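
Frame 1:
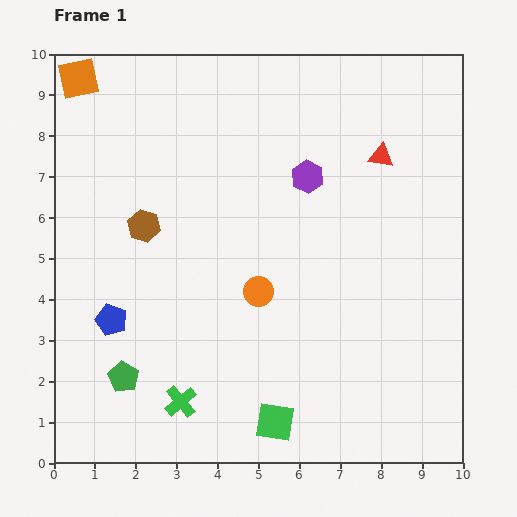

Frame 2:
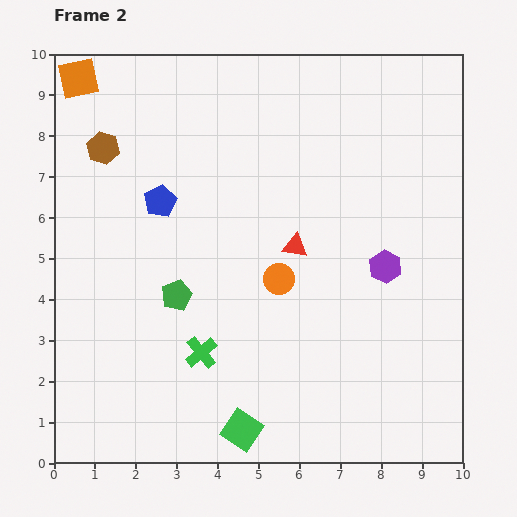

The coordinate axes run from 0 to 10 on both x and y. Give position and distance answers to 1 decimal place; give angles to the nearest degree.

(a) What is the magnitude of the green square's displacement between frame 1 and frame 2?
0.8

The green square moved from (5.4, 1.0) to (4.6, 0.8), a distance of √(0.8² + 0.2²) ≈ 0.8.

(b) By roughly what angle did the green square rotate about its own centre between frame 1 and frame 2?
26° clockwise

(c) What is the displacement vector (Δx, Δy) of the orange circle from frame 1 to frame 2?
(0.5, 0.3)

The orange circle was at (5.0, 4.2) in frame 1 and (5.5, 4.5) in frame 2.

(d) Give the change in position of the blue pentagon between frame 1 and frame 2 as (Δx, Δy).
(1.2, 2.9)

The blue pentagon was at (1.4, 3.5) in frame 1 and (2.6, 6.4) in frame 2.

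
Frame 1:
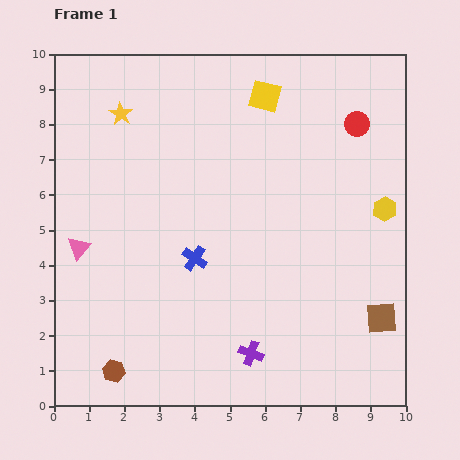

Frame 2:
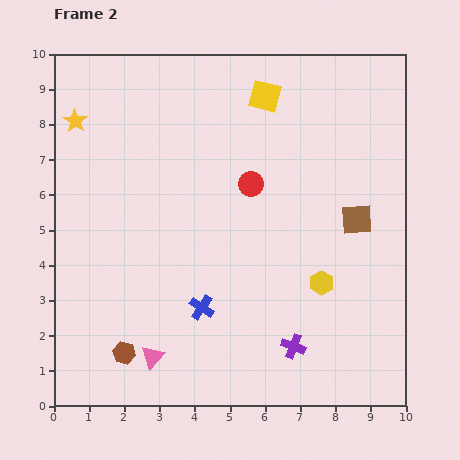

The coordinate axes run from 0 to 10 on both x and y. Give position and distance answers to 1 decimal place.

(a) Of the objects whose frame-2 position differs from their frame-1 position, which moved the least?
the brown hexagon

(moved 0.6)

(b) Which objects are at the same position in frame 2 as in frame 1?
the yellow square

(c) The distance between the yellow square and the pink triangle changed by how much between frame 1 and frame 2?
+1.3

Distance in frame 1: 6.8. Distance in frame 2: 8.1.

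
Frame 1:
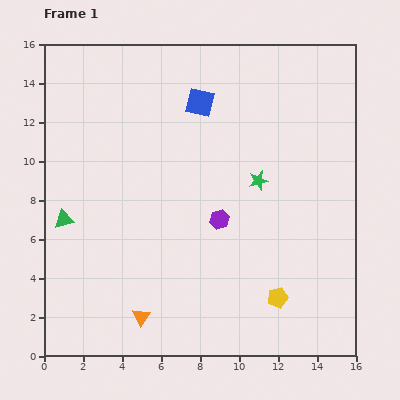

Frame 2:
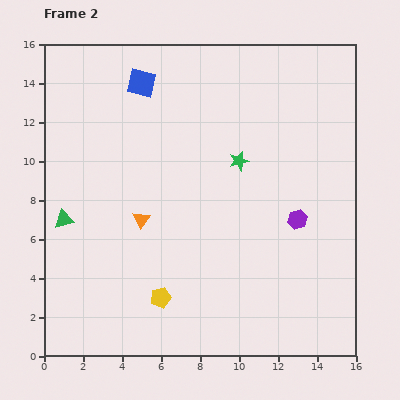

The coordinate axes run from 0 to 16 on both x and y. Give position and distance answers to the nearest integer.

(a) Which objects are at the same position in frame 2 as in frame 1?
the green triangle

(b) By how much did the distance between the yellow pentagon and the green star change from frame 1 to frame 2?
+2

Distance in frame 1: 6. Distance in frame 2: 8.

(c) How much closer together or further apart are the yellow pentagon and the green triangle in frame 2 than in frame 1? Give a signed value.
-6

Distance in frame 1: 12. Distance in frame 2: 6.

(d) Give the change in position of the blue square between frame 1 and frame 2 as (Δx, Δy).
(-3, 1)

The blue square was at (8, 13) in frame 1 and (5, 14) in frame 2.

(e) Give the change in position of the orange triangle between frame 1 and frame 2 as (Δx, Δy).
(0, 5)

The orange triangle was at (5, 2) in frame 1 and (5, 7) in frame 2.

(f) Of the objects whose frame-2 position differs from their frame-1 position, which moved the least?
the green star

(moved 1)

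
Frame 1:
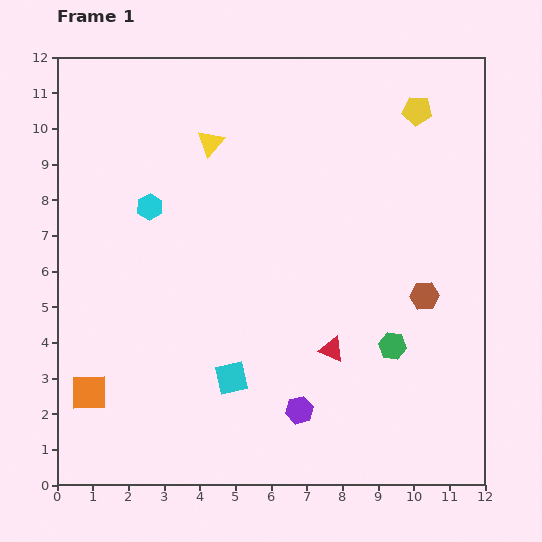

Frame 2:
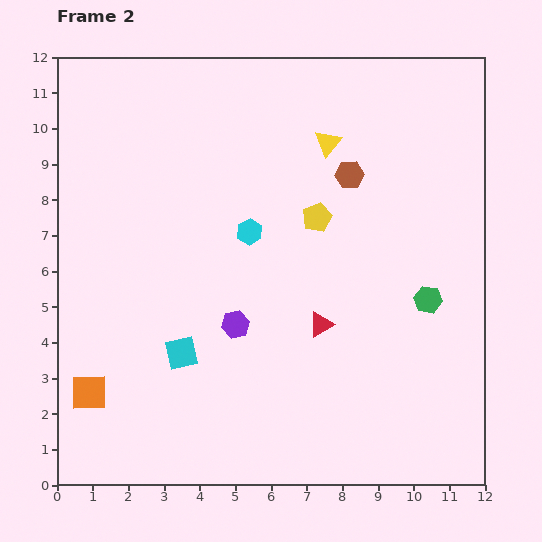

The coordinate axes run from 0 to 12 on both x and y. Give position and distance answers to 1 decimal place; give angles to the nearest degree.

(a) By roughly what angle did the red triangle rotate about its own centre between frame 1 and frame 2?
53° counter-clockwise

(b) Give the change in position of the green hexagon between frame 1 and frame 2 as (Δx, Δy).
(1.0, 1.3)

The green hexagon was at (9.4, 3.9) in frame 1 and (10.4, 5.2) in frame 2.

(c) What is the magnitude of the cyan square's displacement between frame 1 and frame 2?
1.6

The cyan square moved from (4.9, 3.0) to (3.5, 3.7), a distance of √(1.4² + 0.7²) ≈ 1.6.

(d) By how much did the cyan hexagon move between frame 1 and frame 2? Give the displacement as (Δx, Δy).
(2.8, -0.7)

The cyan hexagon was at (2.6, 7.8) in frame 1 and (5.4, 7.1) in frame 2.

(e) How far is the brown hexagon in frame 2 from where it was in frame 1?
4.0

The brown hexagon moved from (10.3, 5.3) to (8.2, 8.7), a distance of √(2.1² + 3.4²) ≈ 4.0.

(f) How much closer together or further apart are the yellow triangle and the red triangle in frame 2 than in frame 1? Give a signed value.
-1.6

Distance in frame 1: 6.7. Distance in frame 2: 5.1.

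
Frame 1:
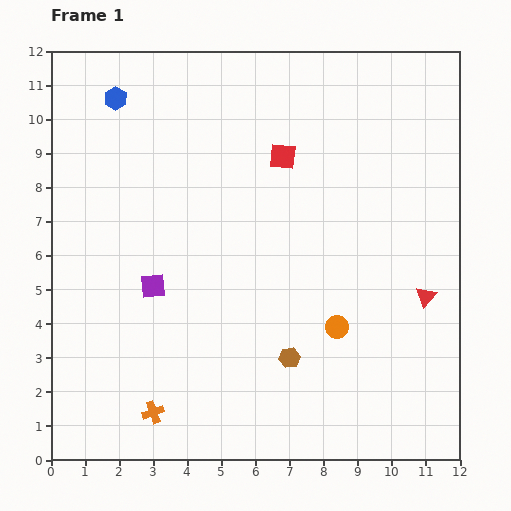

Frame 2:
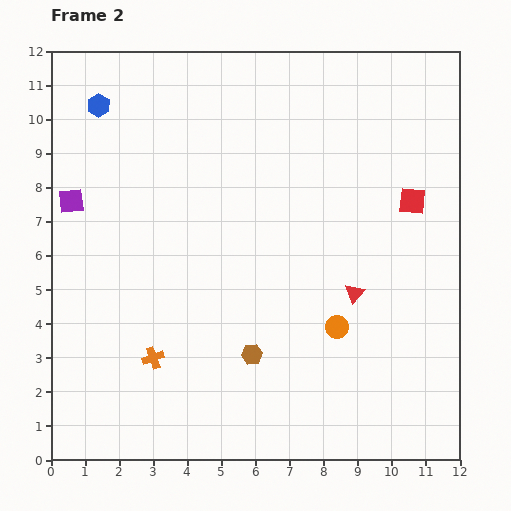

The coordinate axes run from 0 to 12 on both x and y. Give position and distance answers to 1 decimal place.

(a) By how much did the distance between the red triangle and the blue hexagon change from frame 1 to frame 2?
-1.5

Distance in frame 1: 10.8. Distance in frame 2: 9.3.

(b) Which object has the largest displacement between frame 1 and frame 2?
the red square

(moved 4.0; next 3.5)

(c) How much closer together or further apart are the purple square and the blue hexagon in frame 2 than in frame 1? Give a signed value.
-2.7

Distance in frame 1: 5.6. Distance in frame 2: 2.9.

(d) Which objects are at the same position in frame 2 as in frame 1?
the orange circle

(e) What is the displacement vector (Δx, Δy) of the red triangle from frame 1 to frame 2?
(-2.1, 0.1)

The red triangle was at (11.0, 4.8) in frame 1 and (8.9, 4.9) in frame 2.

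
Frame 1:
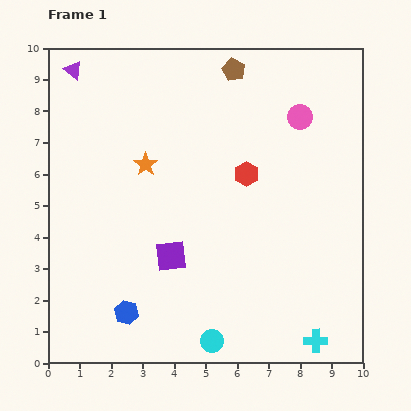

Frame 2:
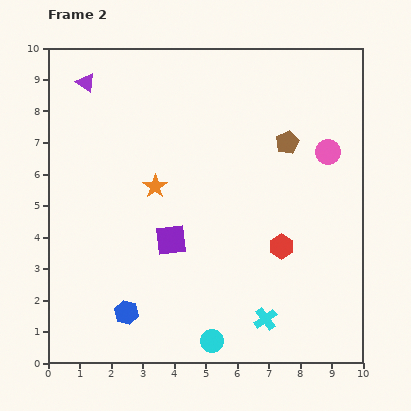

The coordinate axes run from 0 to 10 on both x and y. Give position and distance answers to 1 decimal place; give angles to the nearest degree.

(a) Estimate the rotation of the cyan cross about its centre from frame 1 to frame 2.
35° counter-clockwise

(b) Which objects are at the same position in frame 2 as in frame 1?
the cyan circle, the blue hexagon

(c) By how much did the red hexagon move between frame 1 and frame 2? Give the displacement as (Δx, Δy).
(1.1, -2.3)

The red hexagon was at (6.3, 6.0) in frame 1 and (7.4, 3.7) in frame 2.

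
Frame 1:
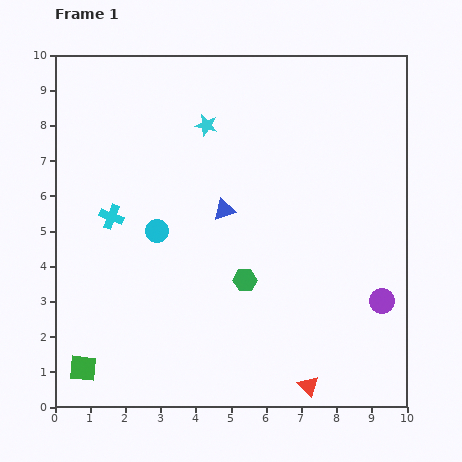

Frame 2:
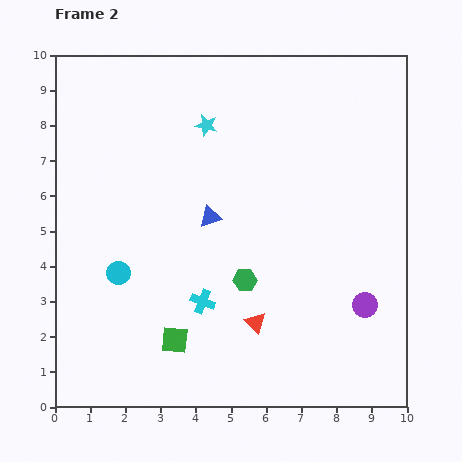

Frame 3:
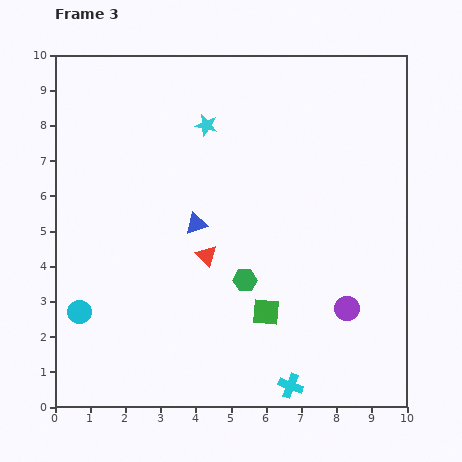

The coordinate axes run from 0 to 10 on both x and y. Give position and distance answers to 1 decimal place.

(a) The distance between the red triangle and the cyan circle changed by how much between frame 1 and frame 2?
-2.1

Distance in frame 1: 6.2. Distance in frame 2: 4.1.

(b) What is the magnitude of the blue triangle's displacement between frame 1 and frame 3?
0.9

The blue triangle moved from (4.8, 5.6) to (4.0, 5.2), a distance of √(0.8² + 0.4²) ≈ 0.9.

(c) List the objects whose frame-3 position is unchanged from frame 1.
the green hexagon, the cyan star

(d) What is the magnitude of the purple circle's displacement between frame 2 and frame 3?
0.5

The purple circle moved from (8.8, 2.9) to (8.3, 2.8), a distance of √(0.5² + 0.1²) ≈ 0.5.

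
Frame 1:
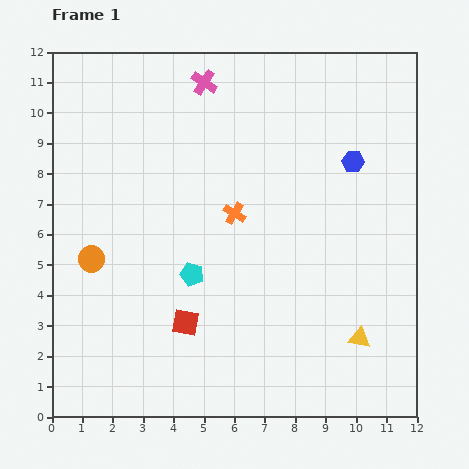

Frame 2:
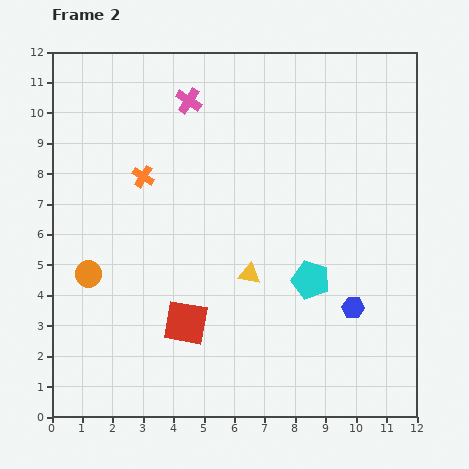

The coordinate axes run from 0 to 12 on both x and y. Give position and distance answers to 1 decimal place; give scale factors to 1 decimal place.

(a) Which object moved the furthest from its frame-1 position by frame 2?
the blue hexagon

(moved 4.8; next 4.2)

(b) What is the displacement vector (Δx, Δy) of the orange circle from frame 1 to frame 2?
(-0.1, -0.5)

The orange circle was at (1.3, 5.2) in frame 1 and (1.2, 4.7) in frame 2.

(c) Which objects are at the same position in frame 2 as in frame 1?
the red square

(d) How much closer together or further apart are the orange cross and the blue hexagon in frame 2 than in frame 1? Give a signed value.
+3.8

Distance in frame 1: 4.3. Distance in frame 2: 8.1.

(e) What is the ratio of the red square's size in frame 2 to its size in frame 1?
1.6×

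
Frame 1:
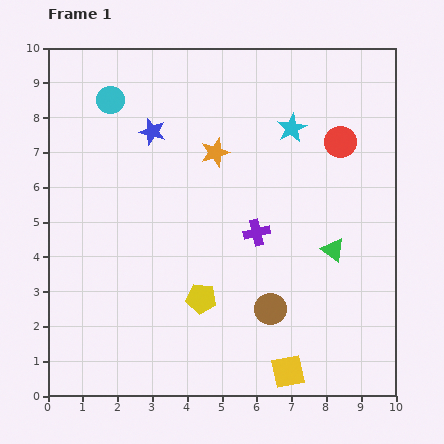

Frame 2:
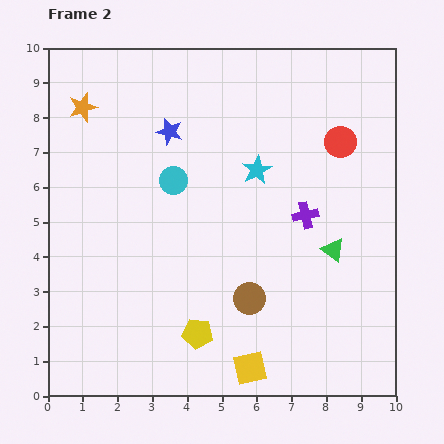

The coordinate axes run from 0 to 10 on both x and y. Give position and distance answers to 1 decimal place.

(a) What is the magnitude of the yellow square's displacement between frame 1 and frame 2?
1.1

The yellow square moved from (6.9, 0.7) to (5.8, 0.8), a distance of √(1.1² + 0.1²) ≈ 1.1.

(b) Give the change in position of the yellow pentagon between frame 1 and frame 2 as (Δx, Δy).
(-0.1, -1.0)

The yellow pentagon was at (4.4, 2.8) in frame 1 and (4.3, 1.8) in frame 2.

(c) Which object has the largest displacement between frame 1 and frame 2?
the orange star

(moved 4.0; next 2.9)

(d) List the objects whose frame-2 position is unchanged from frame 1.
the green triangle, the red circle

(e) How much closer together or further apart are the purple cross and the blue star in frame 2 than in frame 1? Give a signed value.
+0.4

Distance in frame 1: 4.2. Distance in frame 2: 4.6.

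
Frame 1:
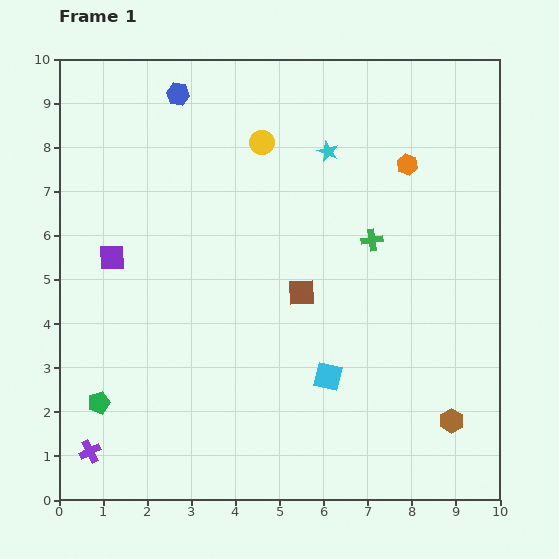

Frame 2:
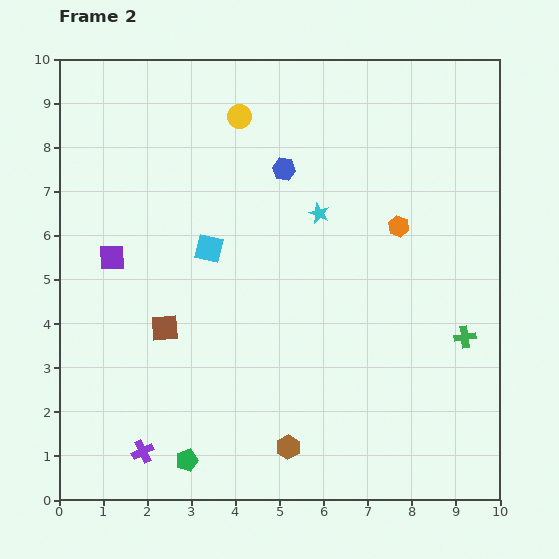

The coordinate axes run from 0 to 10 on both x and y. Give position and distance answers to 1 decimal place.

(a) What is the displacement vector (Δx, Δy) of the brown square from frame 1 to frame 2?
(-3.1, -0.8)

The brown square was at (5.5, 4.7) in frame 1 and (2.4, 3.9) in frame 2.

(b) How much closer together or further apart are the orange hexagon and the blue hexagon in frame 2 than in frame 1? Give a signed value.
-2.5

Distance in frame 1: 5.4. Distance in frame 2: 2.9.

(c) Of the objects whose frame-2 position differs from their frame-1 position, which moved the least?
the yellow circle

(moved 0.8)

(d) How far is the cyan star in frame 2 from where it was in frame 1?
1.4

The cyan star moved from (6.1, 7.9) to (5.9, 6.5), a distance of √(0.2² + 1.4²) ≈ 1.4.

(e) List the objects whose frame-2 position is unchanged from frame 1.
the purple square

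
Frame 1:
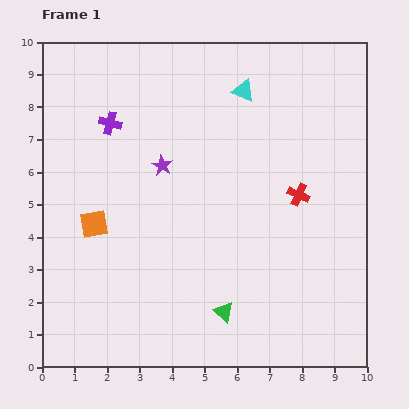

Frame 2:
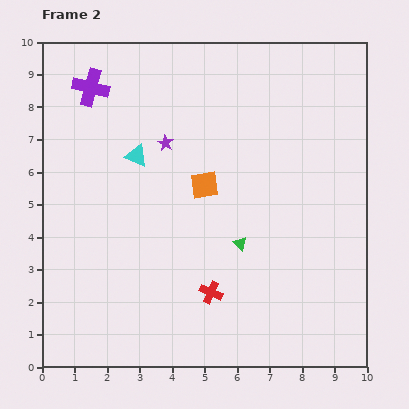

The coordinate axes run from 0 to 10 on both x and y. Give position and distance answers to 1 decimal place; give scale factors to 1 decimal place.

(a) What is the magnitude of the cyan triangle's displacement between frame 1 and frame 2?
3.9

The cyan triangle moved from (6.2, 8.5) to (2.9, 6.5), a distance of √(3.3² + 2.0²) ≈ 3.9.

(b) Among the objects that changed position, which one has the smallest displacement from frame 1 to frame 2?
the purple star

(moved 0.7)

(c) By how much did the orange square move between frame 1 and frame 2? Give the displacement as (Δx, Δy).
(3.4, 1.2)

The orange square was at (1.6, 4.4) in frame 1 and (5.0, 5.6) in frame 2.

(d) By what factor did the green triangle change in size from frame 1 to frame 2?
0.7×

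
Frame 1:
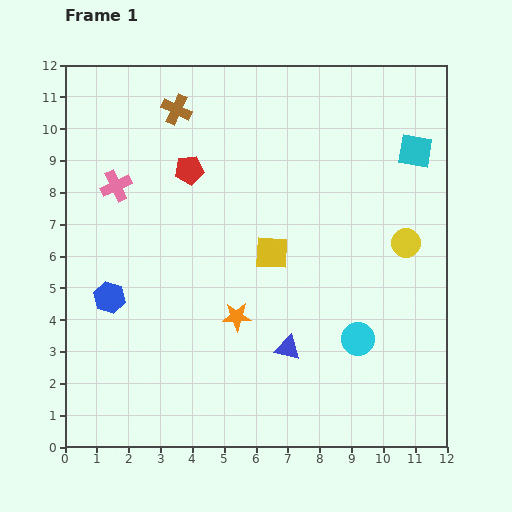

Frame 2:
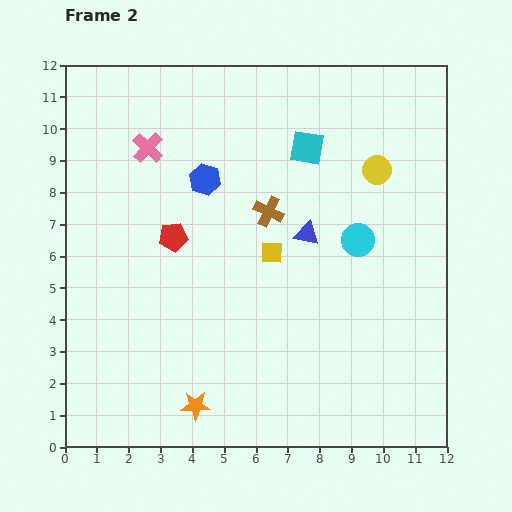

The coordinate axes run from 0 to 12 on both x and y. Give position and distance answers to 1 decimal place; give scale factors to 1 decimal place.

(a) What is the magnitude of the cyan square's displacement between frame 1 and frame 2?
3.4

The cyan square moved from (11.0, 9.3) to (7.6, 9.4), a distance of √(3.4² + 0.1²) ≈ 3.4.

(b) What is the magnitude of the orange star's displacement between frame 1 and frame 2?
3.1

The orange star moved from (5.4, 4.1) to (4.1, 1.3), a distance of √(1.3² + 2.8²) ≈ 3.1.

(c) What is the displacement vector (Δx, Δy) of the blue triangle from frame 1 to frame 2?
(0.6, 3.6)

The blue triangle was at (7.0, 3.1) in frame 1 and (7.6, 6.7) in frame 2.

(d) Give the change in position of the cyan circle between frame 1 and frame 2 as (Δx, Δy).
(0.0, 3.1)

The cyan circle was at (9.2, 3.4) in frame 1 and (9.2, 6.5) in frame 2.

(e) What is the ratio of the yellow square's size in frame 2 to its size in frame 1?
0.7×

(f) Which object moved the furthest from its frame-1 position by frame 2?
the blue hexagon

(moved 4.8; next 4.3)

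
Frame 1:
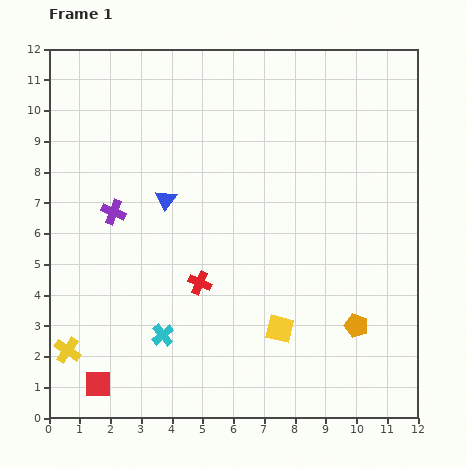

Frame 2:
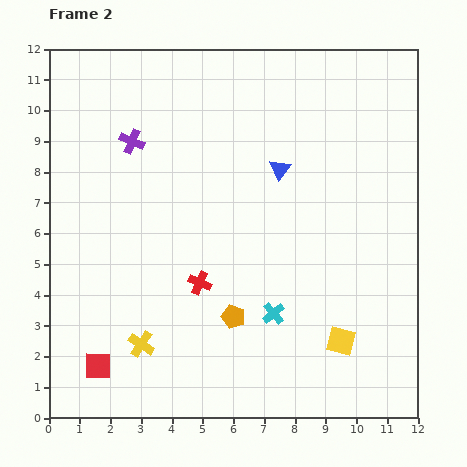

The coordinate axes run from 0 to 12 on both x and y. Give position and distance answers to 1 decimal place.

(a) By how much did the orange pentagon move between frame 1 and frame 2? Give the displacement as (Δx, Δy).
(-4.0, 0.3)

The orange pentagon was at (10.0, 3.0) in frame 1 and (6.0, 3.3) in frame 2.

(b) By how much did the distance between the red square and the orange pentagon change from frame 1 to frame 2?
-3.9

Distance in frame 1: 8.6. Distance in frame 2: 4.7.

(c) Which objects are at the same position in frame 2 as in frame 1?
the red cross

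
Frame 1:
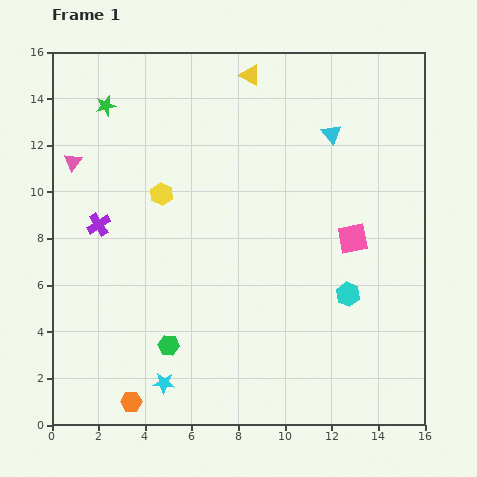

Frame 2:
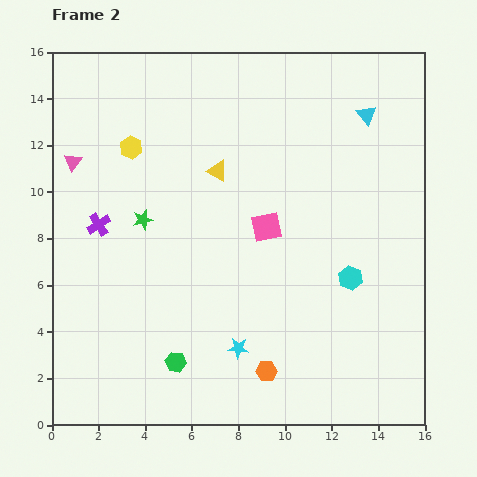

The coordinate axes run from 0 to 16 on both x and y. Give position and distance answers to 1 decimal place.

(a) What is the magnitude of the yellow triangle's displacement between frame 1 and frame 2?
4.3

The yellow triangle moved from (8.5, 15.0) to (7.1, 10.9), a distance of √(1.4² + 4.1²) ≈ 4.3.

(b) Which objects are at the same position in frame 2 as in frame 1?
the purple cross, the pink triangle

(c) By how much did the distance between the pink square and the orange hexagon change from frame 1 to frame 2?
-5.6

Distance in frame 1: 11.8. Distance in frame 2: 6.2.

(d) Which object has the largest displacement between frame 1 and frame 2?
the orange hexagon

(moved 5.9; next 5.2)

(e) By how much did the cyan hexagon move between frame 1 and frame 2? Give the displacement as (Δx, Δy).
(0.1, 0.7)

The cyan hexagon was at (12.7, 5.6) in frame 1 and (12.8, 6.3) in frame 2.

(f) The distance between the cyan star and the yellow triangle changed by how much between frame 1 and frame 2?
-6.0

Distance in frame 1: 13.7. Distance in frame 2: 7.7.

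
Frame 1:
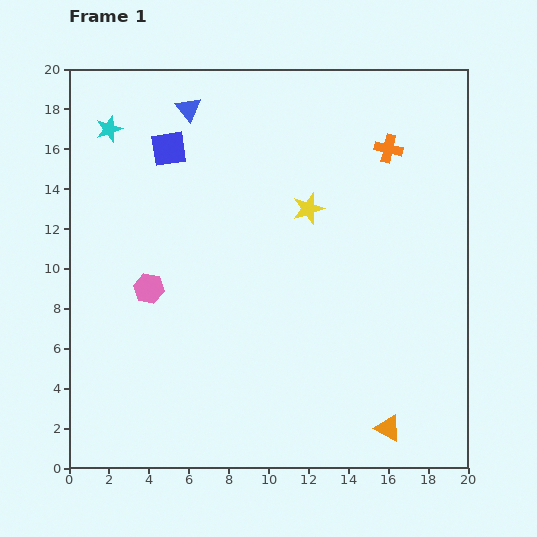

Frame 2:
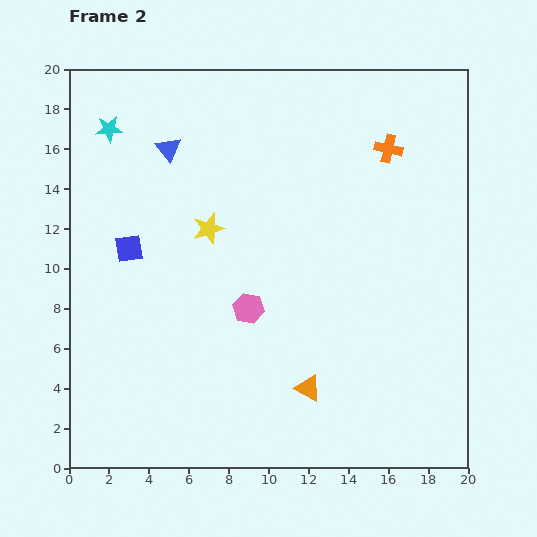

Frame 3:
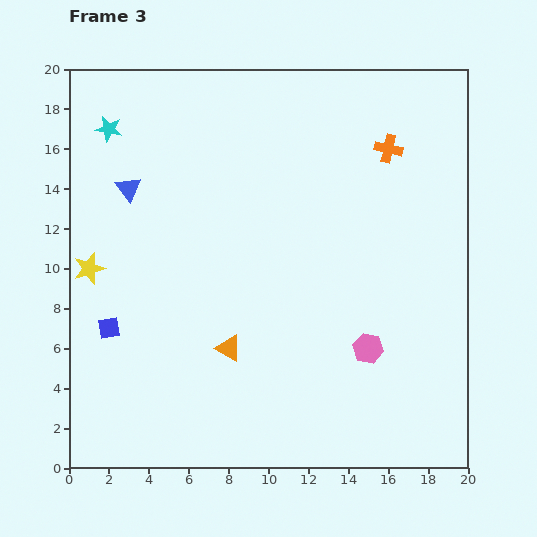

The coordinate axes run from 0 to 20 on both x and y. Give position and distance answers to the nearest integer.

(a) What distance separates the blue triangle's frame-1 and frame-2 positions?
2

The blue triangle moved from (6, 18) to (5, 16), a distance of √(1² + 2²) ≈ 2.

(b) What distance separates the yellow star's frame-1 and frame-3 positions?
11

The yellow star moved from (12, 13) to (1, 10), a distance of √(11² + 3²) ≈ 11.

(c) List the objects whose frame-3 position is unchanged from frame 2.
the orange cross, the cyan star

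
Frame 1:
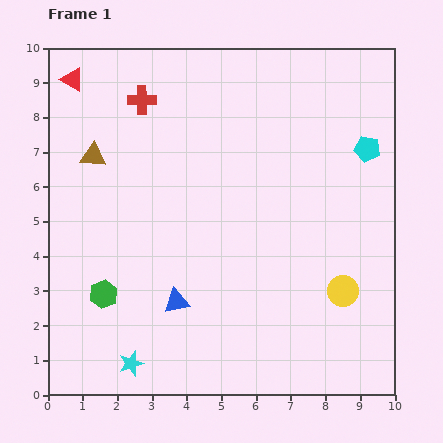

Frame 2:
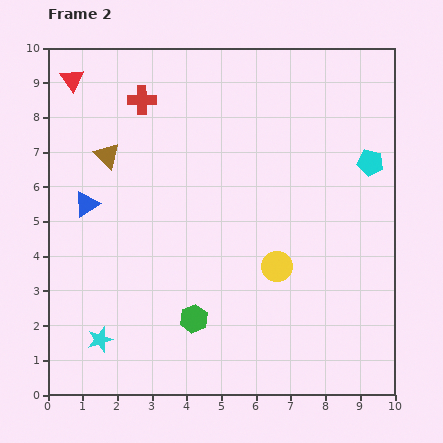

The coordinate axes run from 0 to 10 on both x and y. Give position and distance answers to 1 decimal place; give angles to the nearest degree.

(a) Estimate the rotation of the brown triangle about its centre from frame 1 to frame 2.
40° clockwise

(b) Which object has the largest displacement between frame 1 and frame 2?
the blue triangle

(moved 3.8; next 2.7)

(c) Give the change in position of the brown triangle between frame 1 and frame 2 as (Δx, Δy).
(0.4, 0.0)

The brown triangle was at (1.3, 6.9) in frame 1 and (1.7, 6.9) in frame 2.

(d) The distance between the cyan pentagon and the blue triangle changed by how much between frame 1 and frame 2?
+1.3

Distance in frame 1: 7.0. Distance in frame 2: 8.3.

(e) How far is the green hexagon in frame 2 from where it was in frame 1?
2.7

The green hexagon moved from (1.6, 2.9) to (4.2, 2.2), a distance of √(2.6² + 0.7²) ≈ 2.7.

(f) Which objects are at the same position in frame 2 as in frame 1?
the red cross, the red triangle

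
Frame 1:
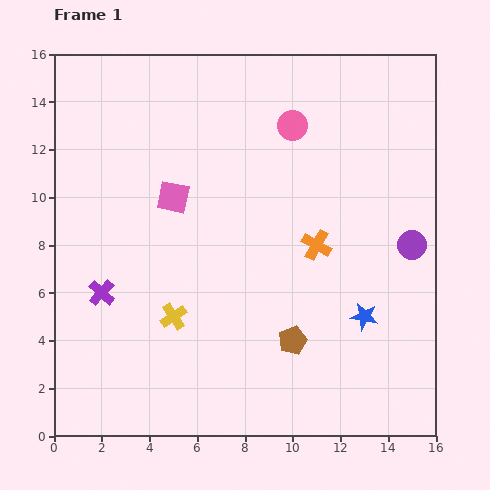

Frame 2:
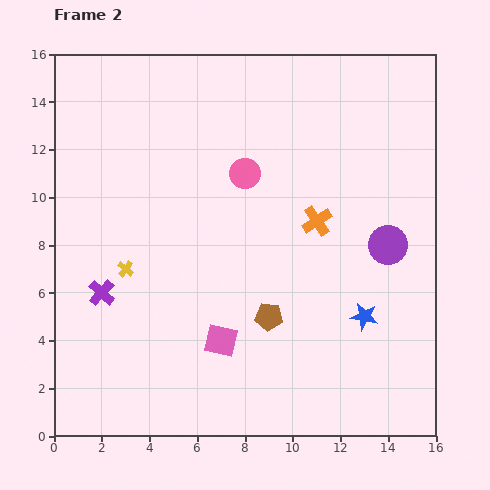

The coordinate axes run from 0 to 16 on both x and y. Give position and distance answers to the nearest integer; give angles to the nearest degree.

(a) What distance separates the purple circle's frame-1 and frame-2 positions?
1

The purple circle moved from (15, 8) to (14, 8), a distance of √(1² + 0²) ≈ 1.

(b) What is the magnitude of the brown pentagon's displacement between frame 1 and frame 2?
1

The brown pentagon moved from (10, 4) to (9, 5), a distance of √(1² + 1²) ≈ 1.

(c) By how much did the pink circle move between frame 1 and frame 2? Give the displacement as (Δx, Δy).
(-2, -2)

The pink circle was at (10, 13) in frame 1 and (8, 11) in frame 2.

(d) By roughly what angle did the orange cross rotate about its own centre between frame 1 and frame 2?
27° clockwise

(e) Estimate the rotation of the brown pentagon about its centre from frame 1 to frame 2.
28° clockwise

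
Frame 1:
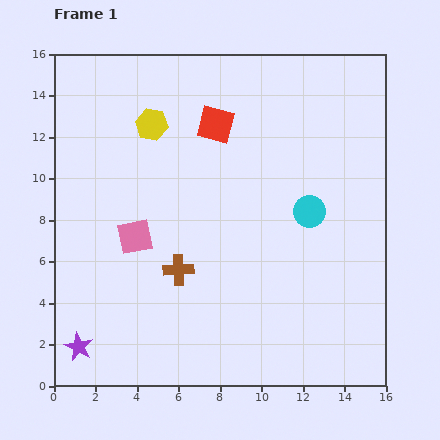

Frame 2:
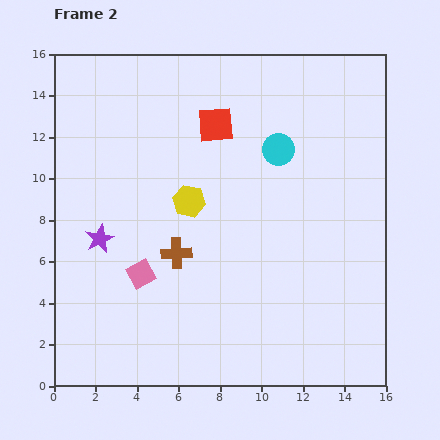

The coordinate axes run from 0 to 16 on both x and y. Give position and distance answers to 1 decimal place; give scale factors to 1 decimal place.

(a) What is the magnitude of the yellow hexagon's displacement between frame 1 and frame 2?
4.1

The yellow hexagon moved from (4.7, 12.6) to (6.5, 8.9), a distance of √(1.8² + 3.7²) ≈ 4.1.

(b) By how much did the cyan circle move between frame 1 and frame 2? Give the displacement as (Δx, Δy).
(-1.5, 3.0)

The cyan circle was at (12.3, 8.4) in frame 1 and (10.8, 11.4) in frame 2.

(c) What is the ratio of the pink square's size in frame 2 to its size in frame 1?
0.8×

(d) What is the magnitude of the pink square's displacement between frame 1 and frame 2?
1.8

The pink square moved from (3.9, 7.2) to (4.2, 5.4), a distance of √(0.3² + 1.8²) ≈ 1.8.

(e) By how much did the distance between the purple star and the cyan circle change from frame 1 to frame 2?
-3.3

Distance in frame 1: 12.9. Distance in frame 2: 9.6.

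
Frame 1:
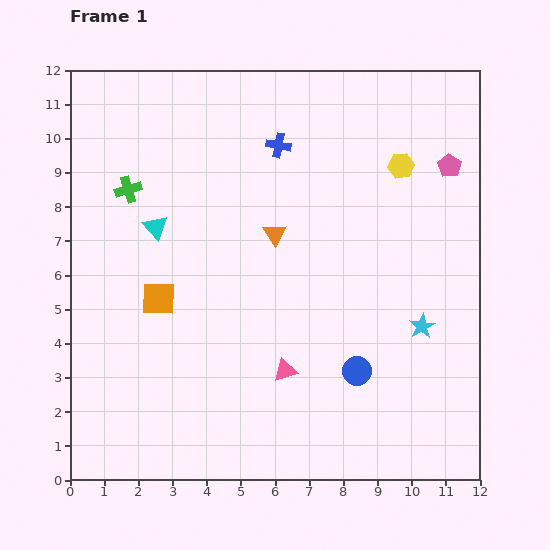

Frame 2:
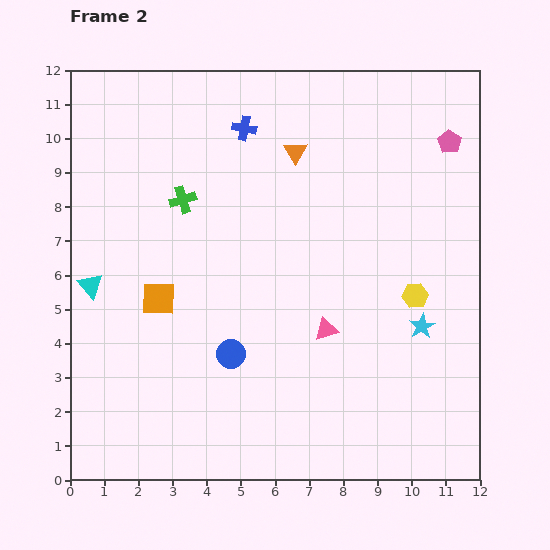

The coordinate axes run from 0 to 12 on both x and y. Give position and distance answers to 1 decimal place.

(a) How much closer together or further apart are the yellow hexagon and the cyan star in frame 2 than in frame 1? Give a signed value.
-3.8

Distance in frame 1: 4.7. Distance in frame 2: 0.9.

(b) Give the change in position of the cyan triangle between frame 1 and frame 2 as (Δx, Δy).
(-1.9, -1.7)

The cyan triangle was at (2.5, 7.4) in frame 1 and (0.6, 5.7) in frame 2.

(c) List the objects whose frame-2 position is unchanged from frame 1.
the orange square, the cyan star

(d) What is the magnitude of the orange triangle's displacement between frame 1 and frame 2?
2.5

The orange triangle moved from (6.0, 7.2) to (6.6, 9.6), a distance of √(0.6² + 2.4²) ≈ 2.5.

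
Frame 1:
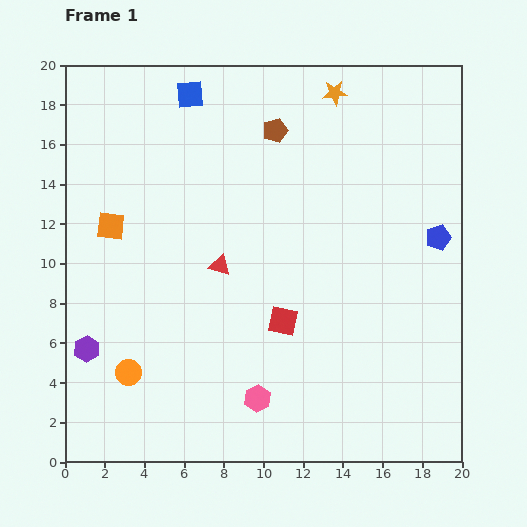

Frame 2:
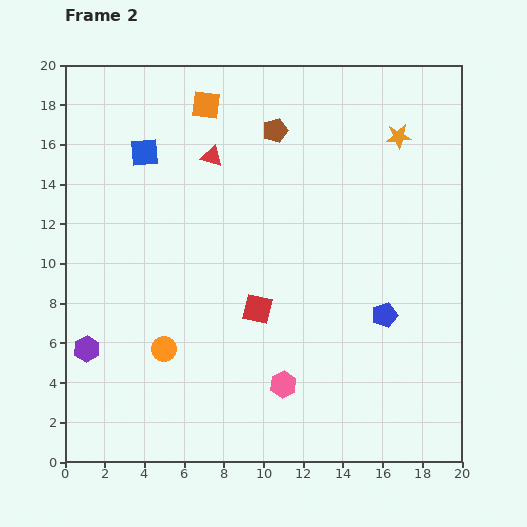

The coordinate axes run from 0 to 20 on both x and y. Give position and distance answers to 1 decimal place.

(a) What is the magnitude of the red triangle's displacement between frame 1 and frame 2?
5.5

The red triangle moved from (7.8, 9.9) to (7.4, 15.4), a distance of √(0.4² + 5.5²) ≈ 5.5.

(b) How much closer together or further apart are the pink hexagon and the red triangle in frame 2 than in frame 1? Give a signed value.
+5.1

Distance in frame 1: 7.0. Distance in frame 2: 12.1.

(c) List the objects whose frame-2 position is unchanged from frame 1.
the brown pentagon, the purple hexagon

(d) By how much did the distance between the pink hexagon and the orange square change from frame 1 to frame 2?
+3.2

Distance in frame 1: 11.4. Distance in frame 2: 14.6.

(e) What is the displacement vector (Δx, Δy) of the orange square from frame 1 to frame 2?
(4.8, 6.1)

The orange square was at (2.3, 11.9) in frame 1 and (7.1, 18.0) in frame 2.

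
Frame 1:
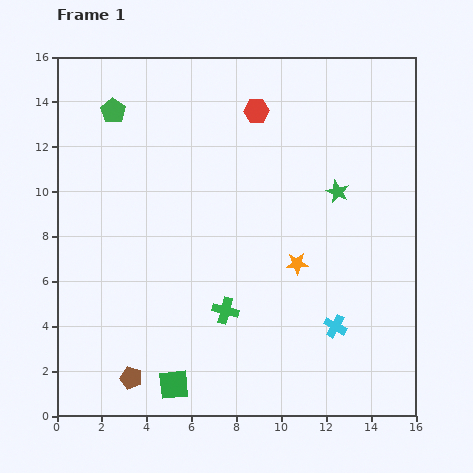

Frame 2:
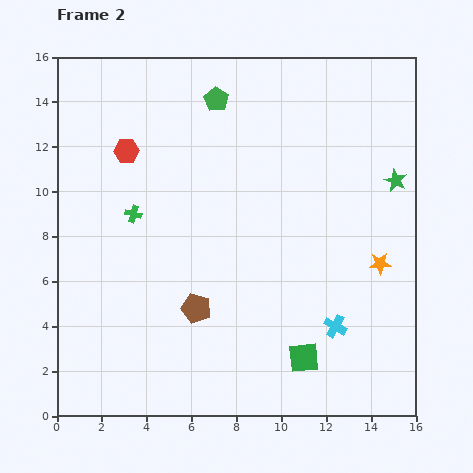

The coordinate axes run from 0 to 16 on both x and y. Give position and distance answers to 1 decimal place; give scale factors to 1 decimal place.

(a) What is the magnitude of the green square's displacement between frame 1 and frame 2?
5.9

The green square moved from (5.2, 1.4) to (11.0, 2.6), a distance of √(5.8² + 1.2²) ≈ 5.9.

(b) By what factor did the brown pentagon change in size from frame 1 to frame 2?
1.3×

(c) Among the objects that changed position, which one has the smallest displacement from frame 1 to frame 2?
the green star

(moved 2.6)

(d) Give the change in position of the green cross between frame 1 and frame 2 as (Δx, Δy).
(-4.1, 4.3)

The green cross was at (7.5, 4.7) in frame 1 and (3.4, 9.0) in frame 2.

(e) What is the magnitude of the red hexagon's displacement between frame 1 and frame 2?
6.1

The red hexagon moved from (8.9, 13.6) to (3.1, 11.8), a distance of √(5.8² + 1.8²) ≈ 6.1.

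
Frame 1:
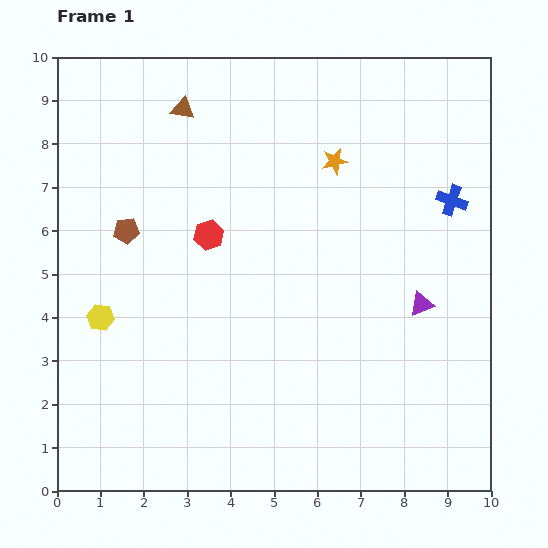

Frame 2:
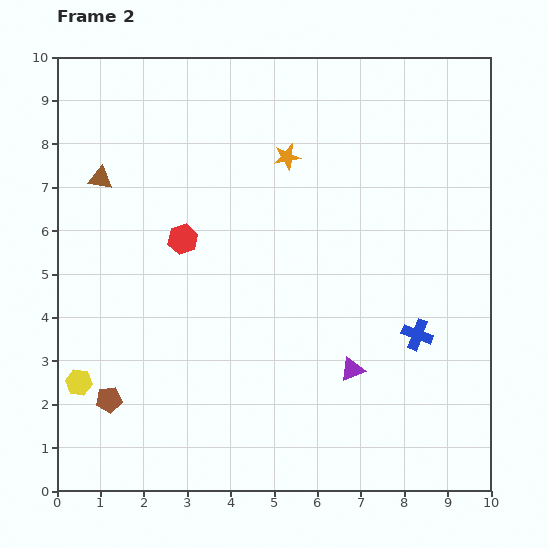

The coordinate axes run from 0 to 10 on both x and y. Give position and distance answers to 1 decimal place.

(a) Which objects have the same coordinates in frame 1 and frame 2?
none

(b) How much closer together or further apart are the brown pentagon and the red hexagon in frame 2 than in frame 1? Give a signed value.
+2.2

Distance in frame 1: 1.9. Distance in frame 2: 4.1.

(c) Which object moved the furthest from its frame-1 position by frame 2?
the brown pentagon

(moved 3.9; next 3.2)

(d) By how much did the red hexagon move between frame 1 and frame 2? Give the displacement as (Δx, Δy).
(-0.6, -0.1)

The red hexagon was at (3.5, 5.9) in frame 1 and (2.9, 5.8) in frame 2.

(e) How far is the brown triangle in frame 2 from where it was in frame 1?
2.5

The brown triangle moved from (2.9, 8.8) to (1.0, 7.2), a distance of √(1.9² + 1.6²) ≈ 2.5.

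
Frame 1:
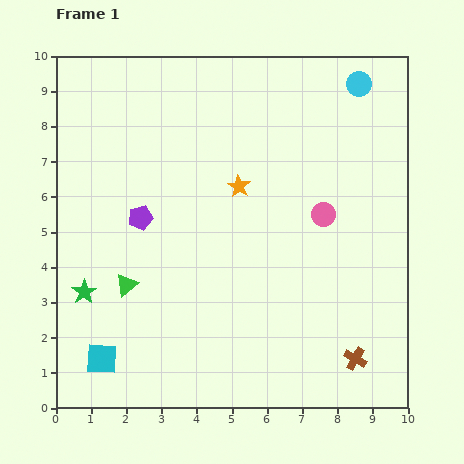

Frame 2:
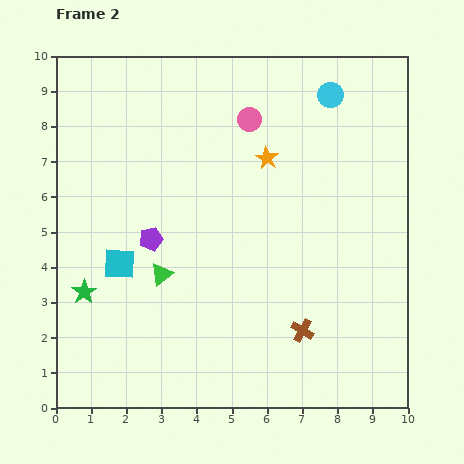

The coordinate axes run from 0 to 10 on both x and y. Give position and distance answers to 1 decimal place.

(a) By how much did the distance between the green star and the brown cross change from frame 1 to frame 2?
-1.6

Distance in frame 1: 7.9. Distance in frame 2: 6.3.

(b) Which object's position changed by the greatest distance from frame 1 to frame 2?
the pink circle

(moved 3.4; next 2.7)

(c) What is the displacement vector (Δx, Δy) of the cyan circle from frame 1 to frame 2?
(-0.8, -0.3)

The cyan circle was at (8.6, 9.2) in frame 1 and (7.8, 8.9) in frame 2.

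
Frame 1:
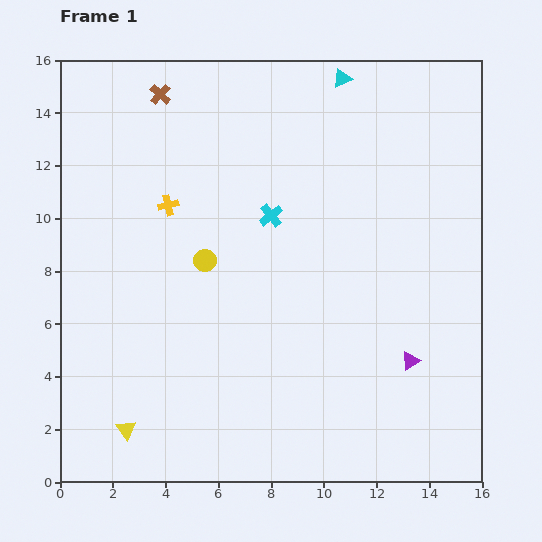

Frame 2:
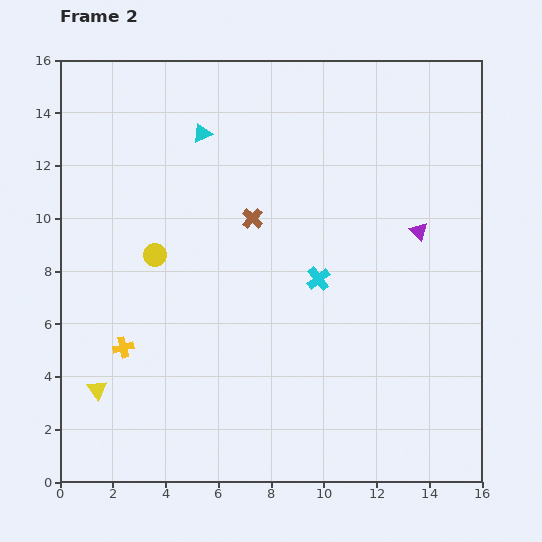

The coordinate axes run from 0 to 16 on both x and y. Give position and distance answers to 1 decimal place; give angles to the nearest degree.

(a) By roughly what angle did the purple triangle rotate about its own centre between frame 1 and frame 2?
42° counter-clockwise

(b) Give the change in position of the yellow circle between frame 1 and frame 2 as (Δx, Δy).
(-1.9, 0.2)

The yellow circle was at (5.5, 8.4) in frame 1 and (3.6, 8.6) in frame 2.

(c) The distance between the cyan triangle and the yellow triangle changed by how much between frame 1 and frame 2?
-5.1

Distance in frame 1: 15.6. Distance in frame 2: 10.5.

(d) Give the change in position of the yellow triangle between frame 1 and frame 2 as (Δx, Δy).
(-1.1, 1.5)

The yellow triangle was at (2.5, 2.0) in frame 1 and (1.4, 3.5) in frame 2.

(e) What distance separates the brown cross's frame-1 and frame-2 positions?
5.9

The brown cross moved from (3.8, 14.7) to (7.3, 10.0), a distance of √(3.5² + 4.7²) ≈ 5.9.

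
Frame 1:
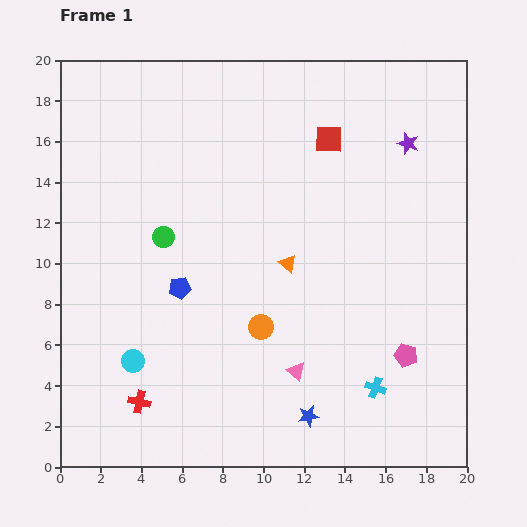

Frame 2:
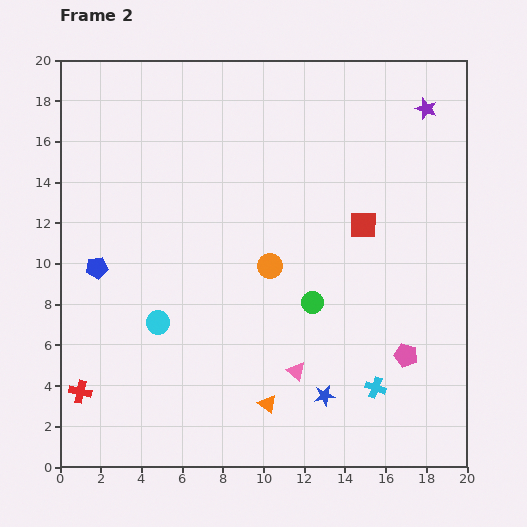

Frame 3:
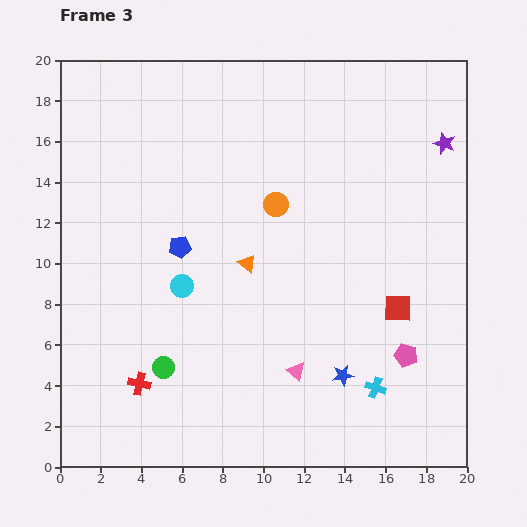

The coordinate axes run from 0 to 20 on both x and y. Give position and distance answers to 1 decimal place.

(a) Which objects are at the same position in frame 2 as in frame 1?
the pink pentagon, the cyan cross, the pink triangle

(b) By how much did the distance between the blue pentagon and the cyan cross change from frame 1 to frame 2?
+4.1

Distance in frame 1: 10.8. Distance in frame 2: 14.9.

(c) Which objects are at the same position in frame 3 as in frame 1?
the pink pentagon, the cyan cross, the pink triangle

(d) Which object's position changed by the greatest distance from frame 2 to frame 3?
the green circle

(moved 8.0; next 7.0)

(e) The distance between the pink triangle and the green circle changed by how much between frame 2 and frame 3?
+3.0

Distance in frame 2: 3.5. Distance in frame 3: 6.5.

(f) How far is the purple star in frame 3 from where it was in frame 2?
1.9

The purple star moved from (18.0, 17.6) to (18.9, 15.9), a distance of √(0.9² + 1.7²) ≈ 1.9.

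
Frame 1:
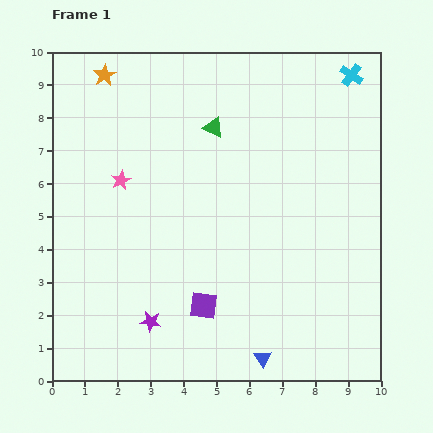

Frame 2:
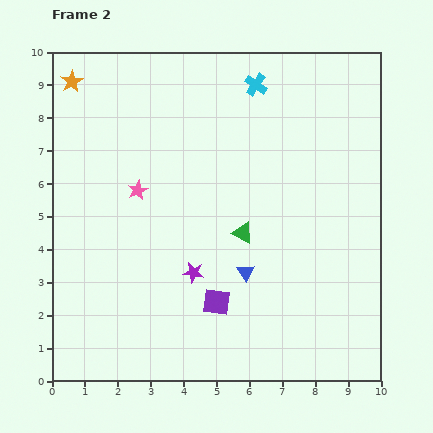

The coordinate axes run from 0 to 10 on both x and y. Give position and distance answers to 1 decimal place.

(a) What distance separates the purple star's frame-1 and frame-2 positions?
2.0

The purple star moved from (3.0, 1.8) to (4.3, 3.3), a distance of √(1.3² + 1.5²) ≈ 2.0.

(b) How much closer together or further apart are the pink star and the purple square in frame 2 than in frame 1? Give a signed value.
-0.3

Distance in frame 1: 4.5. Distance in frame 2: 4.2.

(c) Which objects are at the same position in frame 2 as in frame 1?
none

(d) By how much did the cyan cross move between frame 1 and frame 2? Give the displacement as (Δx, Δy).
(-2.9, -0.3)

The cyan cross was at (9.1, 9.3) in frame 1 and (6.2, 9.0) in frame 2.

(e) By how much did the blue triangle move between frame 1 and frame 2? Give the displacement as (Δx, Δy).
(-0.5, 2.6)

The blue triangle was at (6.4, 0.7) in frame 1 and (5.9, 3.3) in frame 2.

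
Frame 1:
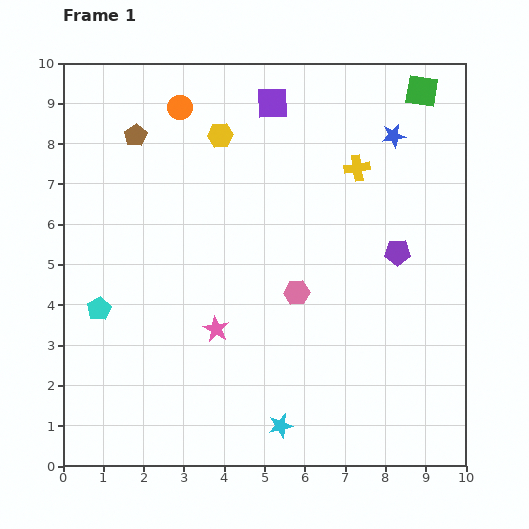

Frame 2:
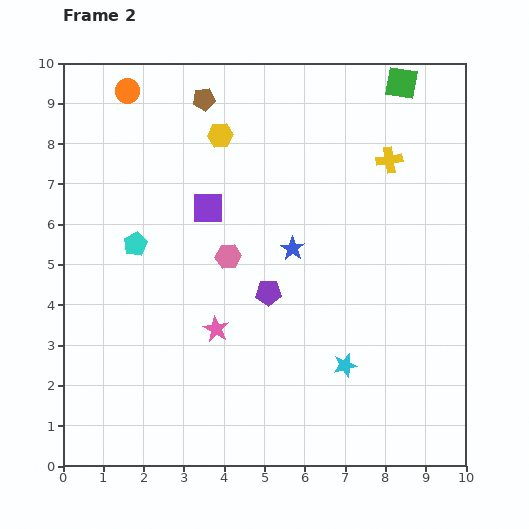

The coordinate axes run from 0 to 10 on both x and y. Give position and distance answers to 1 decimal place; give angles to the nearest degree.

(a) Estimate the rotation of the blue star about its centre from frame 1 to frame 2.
28° counter-clockwise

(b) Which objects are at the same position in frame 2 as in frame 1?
the yellow hexagon, the pink star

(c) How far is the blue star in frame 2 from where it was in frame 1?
3.8

The blue star moved from (8.2, 8.2) to (5.7, 5.4), a distance of √(2.5² + 2.8²) ≈ 3.8.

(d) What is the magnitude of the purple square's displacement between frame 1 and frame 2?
3.1

The purple square moved from (5.2, 9.0) to (3.6, 6.4), a distance of √(1.6² + 2.6²) ≈ 3.1.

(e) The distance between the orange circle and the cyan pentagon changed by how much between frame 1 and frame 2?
-1.6

Distance in frame 1: 5.4. Distance in frame 2: 3.8.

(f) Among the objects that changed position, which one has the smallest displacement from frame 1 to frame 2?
the green square

(moved 0.5)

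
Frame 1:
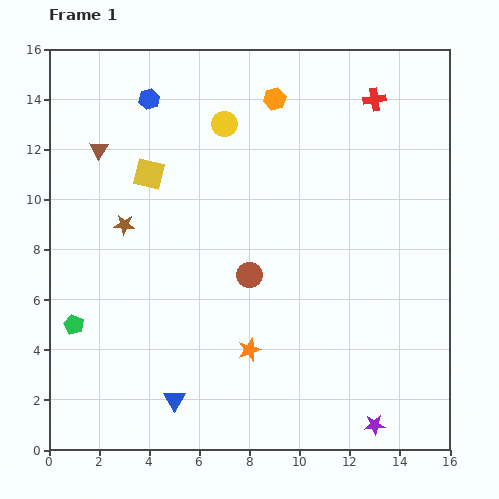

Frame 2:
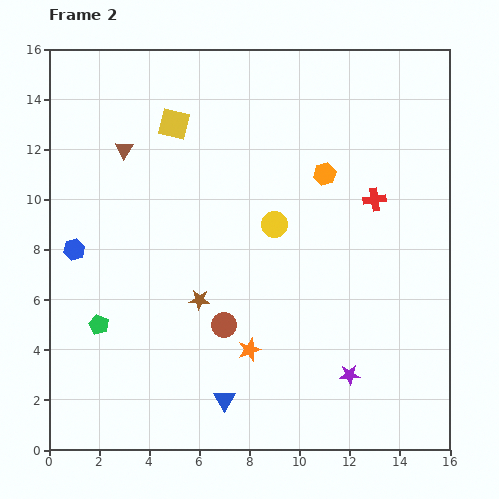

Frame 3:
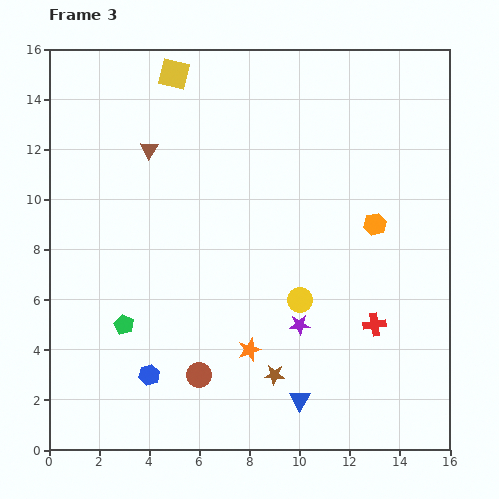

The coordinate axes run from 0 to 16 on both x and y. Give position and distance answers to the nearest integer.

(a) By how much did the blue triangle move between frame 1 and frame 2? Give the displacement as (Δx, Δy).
(2, 0)

The blue triangle was at (5, 2) in frame 1 and (7, 2) in frame 2.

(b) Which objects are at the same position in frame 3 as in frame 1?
the orange star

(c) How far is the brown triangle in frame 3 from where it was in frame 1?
2

The brown triangle moved from (2, 12) to (4, 12), a distance of √(2² + 0²) ≈ 2.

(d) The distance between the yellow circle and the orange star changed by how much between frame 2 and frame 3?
-2

Distance in frame 2: 5. Distance in frame 3: 3.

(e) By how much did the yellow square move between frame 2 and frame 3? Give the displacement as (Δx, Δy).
(0, 2)

The yellow square was at (5, 13) in frame 2 and (5, 15) in frame 3.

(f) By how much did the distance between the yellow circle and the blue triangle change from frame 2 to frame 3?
-3

Distance in frame 2: 7. Distance in frame 3: 4.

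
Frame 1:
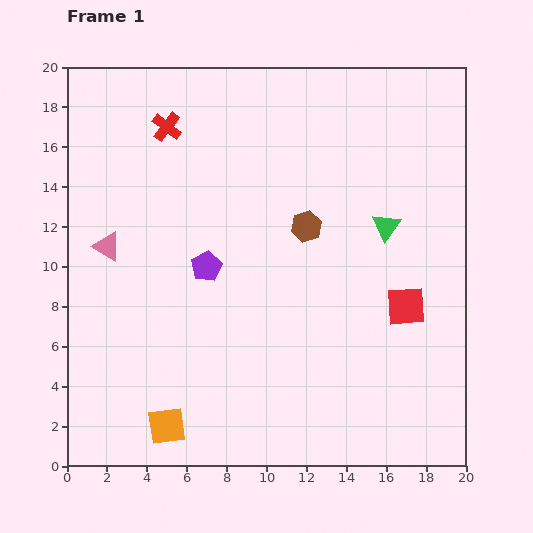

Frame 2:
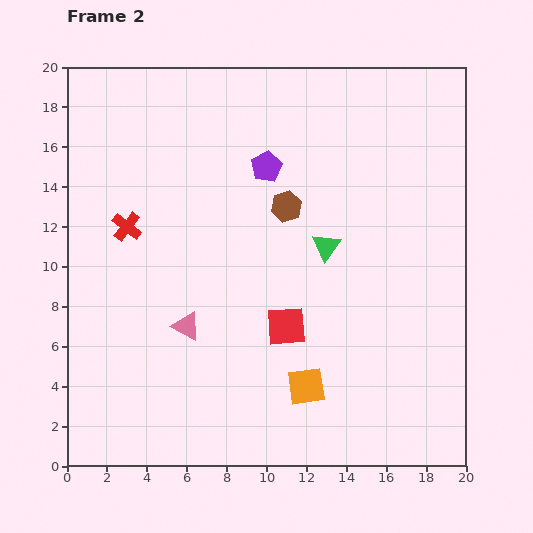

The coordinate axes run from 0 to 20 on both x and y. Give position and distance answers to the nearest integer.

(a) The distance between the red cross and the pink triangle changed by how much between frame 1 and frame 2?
-1

Distance in frame 1: 7. Distance in frame 2: 6.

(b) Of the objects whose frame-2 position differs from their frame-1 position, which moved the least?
the brown hexagon

(moved 1)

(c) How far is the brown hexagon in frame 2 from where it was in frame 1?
1

The brown hexagon moved from (12, 12) to (11, 13), a distance of √(1² + 1²) ≈ 1.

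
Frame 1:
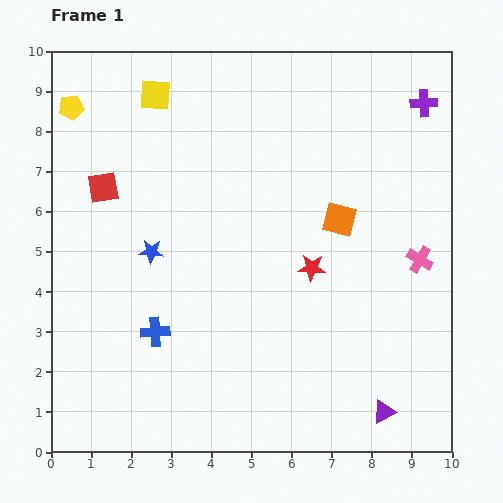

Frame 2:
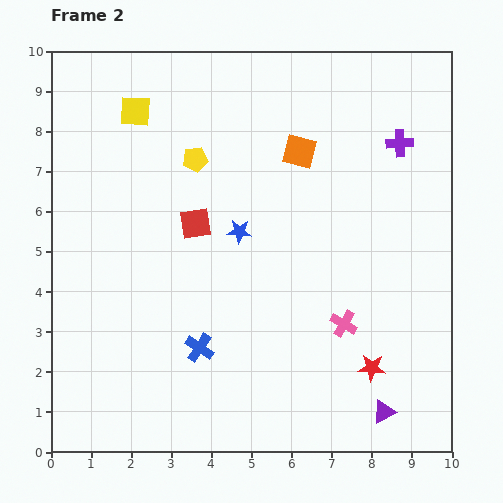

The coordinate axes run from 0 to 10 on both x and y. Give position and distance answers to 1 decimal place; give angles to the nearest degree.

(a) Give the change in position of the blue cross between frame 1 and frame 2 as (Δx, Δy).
(1.1, -0.4)

The blue cross was at (2.6, 3.0) in frame 1 and (3.7, 2.6) in frame 2.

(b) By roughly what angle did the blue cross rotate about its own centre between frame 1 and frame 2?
37° clockwise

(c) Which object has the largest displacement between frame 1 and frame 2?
the yellow pentagon

(moved 3.4; next 2.9)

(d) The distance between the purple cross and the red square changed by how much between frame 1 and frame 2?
-2.8

Distance in frame 1: 8.3. Distance in frame 2: 5.5.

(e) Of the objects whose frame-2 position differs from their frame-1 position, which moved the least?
the yellow square

(moved 0.6)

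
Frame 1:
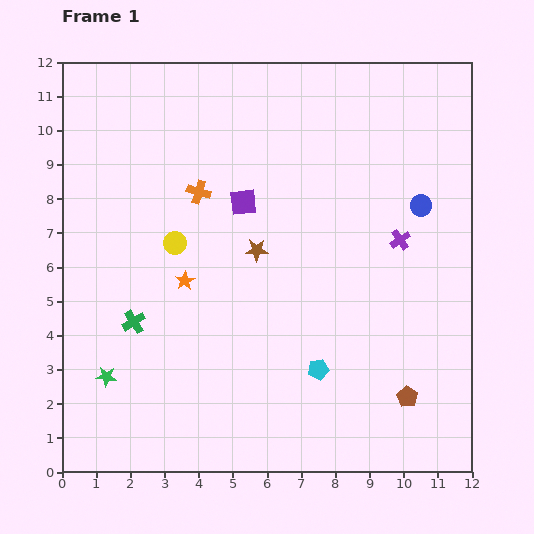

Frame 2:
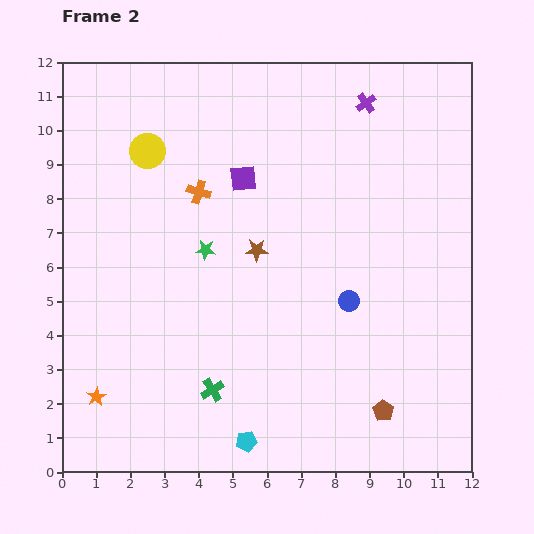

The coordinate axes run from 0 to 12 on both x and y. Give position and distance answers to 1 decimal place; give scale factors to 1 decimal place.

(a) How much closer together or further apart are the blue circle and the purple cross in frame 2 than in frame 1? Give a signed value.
+4.6

Distance in frame 1: 1.2. Distance in frame 2: 5.8.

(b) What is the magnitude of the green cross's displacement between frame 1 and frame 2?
3.0

The green cross moved from (2.1, 4.4) to (4.4, 2.4), a distance of √(2.3² + 2.0²) ≈ 3.0.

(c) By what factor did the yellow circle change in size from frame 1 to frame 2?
1.6×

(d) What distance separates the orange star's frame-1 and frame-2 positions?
4.3

The orange star moved from (3.6, 5.6) to (1.0, 2.2), a distance of √(2.6² + 3.4²) ≈ 4.3.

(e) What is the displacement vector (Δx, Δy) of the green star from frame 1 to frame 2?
(2.9, 3.7)

The green star was at (1.3, 2.8) in frame 1 and (4.2, 6.5) in frame 2.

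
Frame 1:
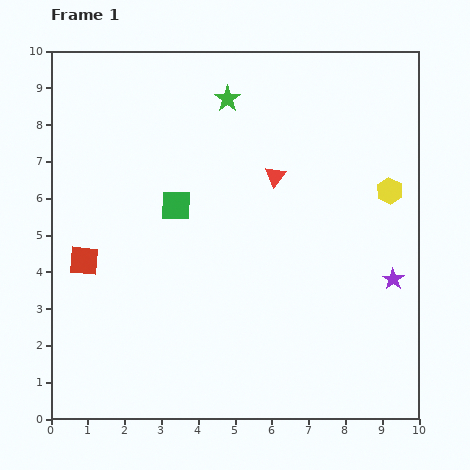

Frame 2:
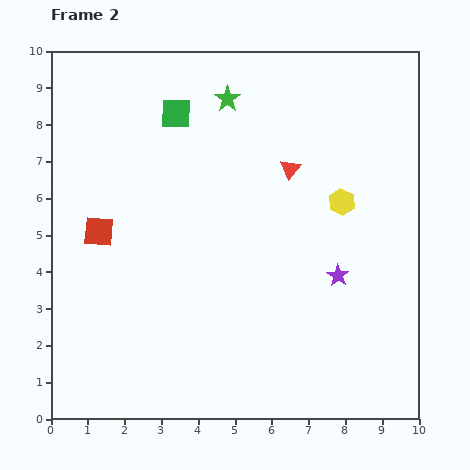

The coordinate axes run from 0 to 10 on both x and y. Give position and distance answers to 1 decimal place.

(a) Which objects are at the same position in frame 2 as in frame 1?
the green star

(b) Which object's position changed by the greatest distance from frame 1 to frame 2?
the green square

(moved 2.5; next 1.5)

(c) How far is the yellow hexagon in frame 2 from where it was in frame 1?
1.3

The yellow hexagon moved from (9.2, 6.2) to (7.9, 5.9), a distance of √(1.3² + 0.3²) ≈ 1.3.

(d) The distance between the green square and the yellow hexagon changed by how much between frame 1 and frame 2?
-0.7

Distance in frame 1: 5.8. Distance in frame 2: 5.1.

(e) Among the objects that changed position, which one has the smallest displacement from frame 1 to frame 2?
the red triangle

(moved 0.4)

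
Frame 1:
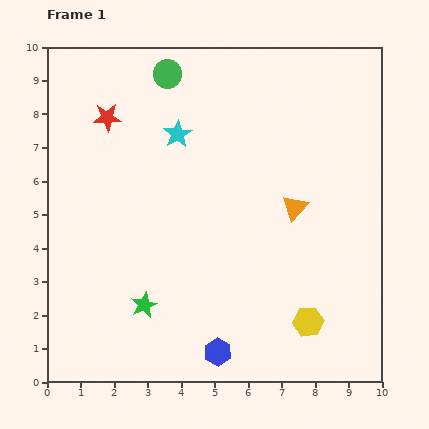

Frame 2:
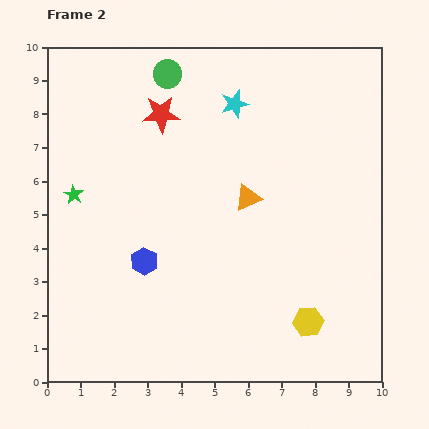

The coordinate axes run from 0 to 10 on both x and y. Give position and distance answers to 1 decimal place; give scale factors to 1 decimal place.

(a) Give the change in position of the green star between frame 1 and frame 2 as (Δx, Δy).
(-2.1, 3.3)

The green star was at (2.9, 2.3) in frame 1 and (0.8, 5.6) in frame 2.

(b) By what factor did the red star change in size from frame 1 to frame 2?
1.3×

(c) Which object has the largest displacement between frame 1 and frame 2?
the green star

(moved 3.9; next 3.5)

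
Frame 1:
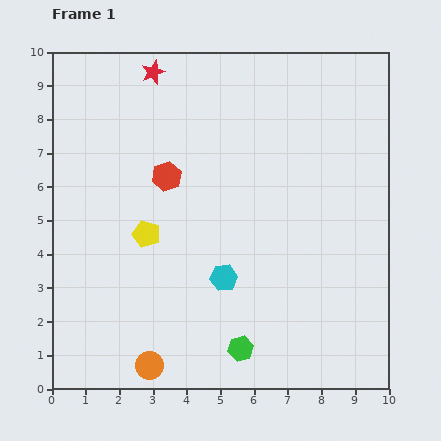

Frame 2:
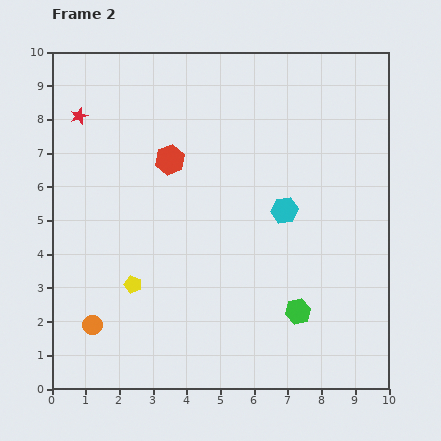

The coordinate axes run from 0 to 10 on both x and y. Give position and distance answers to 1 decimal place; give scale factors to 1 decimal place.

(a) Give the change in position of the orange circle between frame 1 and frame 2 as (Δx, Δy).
(-1.7, 1.2)

The orange circle was at (2.9, 0.7) in frame 1 and (1.2, 1.9) in frame 2.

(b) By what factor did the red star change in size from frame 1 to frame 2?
0.7×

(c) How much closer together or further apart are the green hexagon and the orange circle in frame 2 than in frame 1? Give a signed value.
+3.4

Distance in frame 1: 2.7. Distance in frame 2: 6.1.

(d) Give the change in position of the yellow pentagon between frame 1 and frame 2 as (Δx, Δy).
(-0.4, -1.5)

The yellow pentagon was at (2.8, 4.6) in frame 1 and (2.4, 3.1) in frame 2.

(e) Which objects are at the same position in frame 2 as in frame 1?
none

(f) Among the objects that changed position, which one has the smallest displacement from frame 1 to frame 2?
the red hexagon

(moved 0.5)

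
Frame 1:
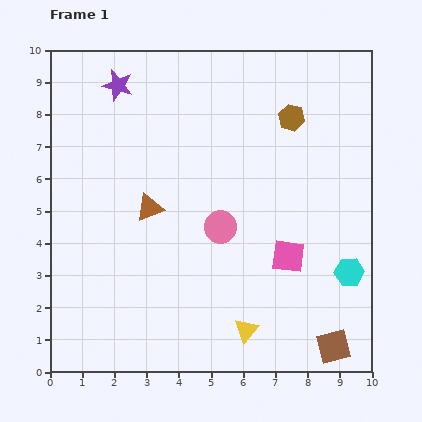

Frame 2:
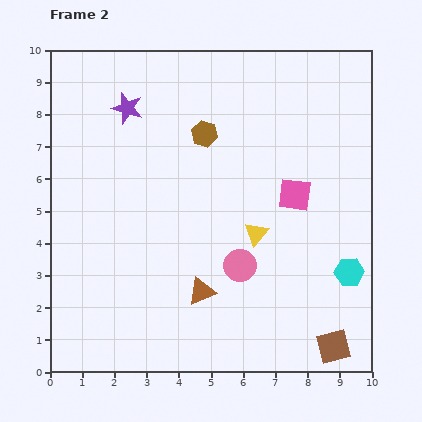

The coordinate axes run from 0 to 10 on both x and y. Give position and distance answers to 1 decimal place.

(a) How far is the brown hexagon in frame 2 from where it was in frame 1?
2.7

The brown hexagon moved from (7.5, 7.9) to (4.8, 7.4), a distance of √(2.7² + 0.5²) ≈ 2.7.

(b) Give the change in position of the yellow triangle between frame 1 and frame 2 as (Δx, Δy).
(0.3, 3.0)

The yellow triangle was at (6.1, 1.3) in frame 1 and (6.4, 4.3) in frame 2.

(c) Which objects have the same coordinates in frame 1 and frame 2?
the cyan hexagon, the brown square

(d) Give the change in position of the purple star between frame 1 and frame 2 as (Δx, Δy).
(0.3, -0.7)

The purple star was at (2.1, 8.9) in frame 1 and (2.4, 8.2) in frame 2.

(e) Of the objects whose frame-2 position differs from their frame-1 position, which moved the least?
the purple star

(moved 0.8)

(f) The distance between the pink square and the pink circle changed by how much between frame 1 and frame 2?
+0.5

Distance in frame 1: 2.3. Distance in frame 2: 2.8.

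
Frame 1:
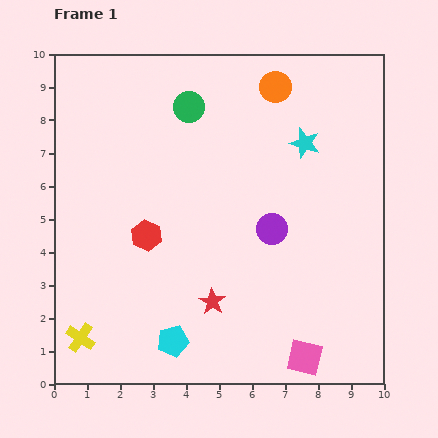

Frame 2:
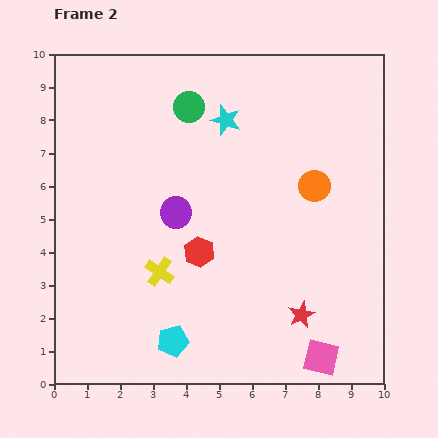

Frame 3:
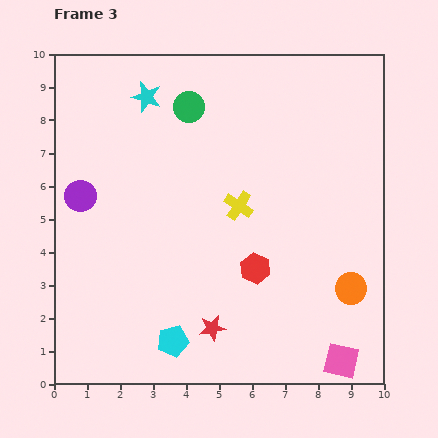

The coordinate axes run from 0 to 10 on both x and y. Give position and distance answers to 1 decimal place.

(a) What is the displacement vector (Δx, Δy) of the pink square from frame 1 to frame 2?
(0.5, 0.0)

The pink square was at (7.6, 0.8) in frame 1 and (8.1, 0.8) in frame 2.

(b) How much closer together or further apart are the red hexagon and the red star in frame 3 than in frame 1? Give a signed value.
-0.6

Distance in frame 1: 2.8. Distance in frame 3: 2.2.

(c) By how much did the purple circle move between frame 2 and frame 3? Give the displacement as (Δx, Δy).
(-2.9, 0.5)

The purple circle was at (3.7, 5.2) in frame 2 and (0.8, 5.7) in frame 3.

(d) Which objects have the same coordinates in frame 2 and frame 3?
the green circle, the cyan pentagon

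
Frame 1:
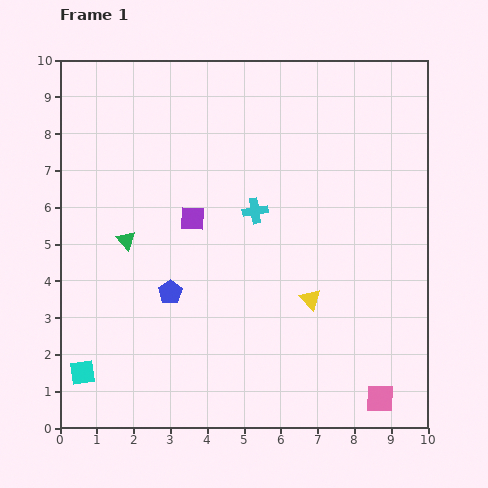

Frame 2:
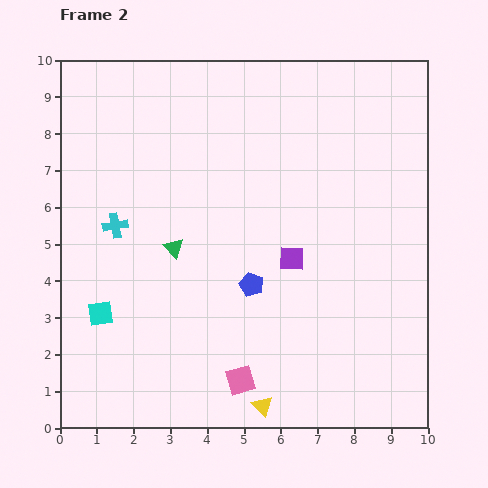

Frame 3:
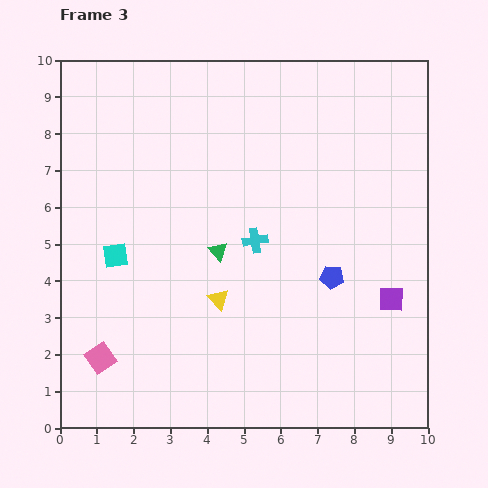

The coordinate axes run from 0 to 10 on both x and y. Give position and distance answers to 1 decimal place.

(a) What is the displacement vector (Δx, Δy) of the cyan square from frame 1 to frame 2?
(0.5, 1.6)

The cyan square was at (0.6, 1.5) in frame 1 and (1.1, 3.1) in frame 2.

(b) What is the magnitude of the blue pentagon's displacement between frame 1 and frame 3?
4.4

The blue pentagon moved from (3.0, 3.7) to (7.4, 4.1), a distance of √(4.4² + 0.4²) ≈ 4.4.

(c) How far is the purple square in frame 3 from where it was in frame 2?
2.9

The purple square moved from (6.3, 4.6) to (9.0, 3.5), a distance of √(2.7² + 1.1²) ≈ 2.9.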